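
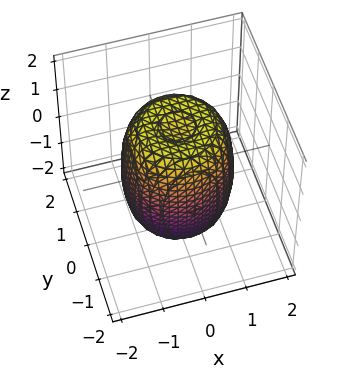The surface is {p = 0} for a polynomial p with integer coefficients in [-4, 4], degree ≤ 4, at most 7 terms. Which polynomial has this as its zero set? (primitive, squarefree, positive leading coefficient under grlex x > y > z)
2*x^4 + 4*x^2*y^2 + 2*y^4 - 2*x^2 - 2*y^2 + z^2 - 2

First, the degree is 4 — a generic line meets the surface in up to 4 points.
Next, symmetries: the z-axis is an axis of rotation, so x and y enter only as x² + y².
Then, from the axis intercepts and sections: a circular section at z = 0 has radius between 1 and 2.
Finally, solving for integer coefficients yields p as stated.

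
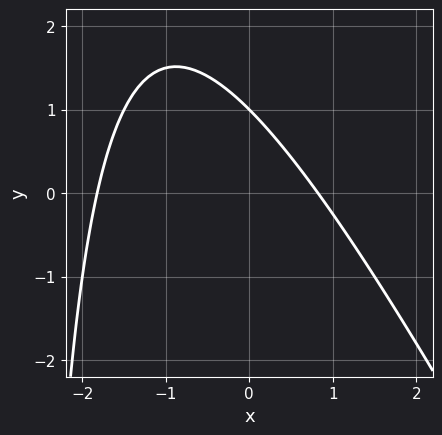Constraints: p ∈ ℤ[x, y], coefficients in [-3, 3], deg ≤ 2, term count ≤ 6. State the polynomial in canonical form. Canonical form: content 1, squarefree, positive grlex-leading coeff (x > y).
The degree is 2 — no degree-1 curve has this shape.
Against the integer gridlines: it crosses the y-axis at the gridline y = 1.
These observations pin down the coefficients.

2*x^2 + x*y + 2*x + 3*y - 3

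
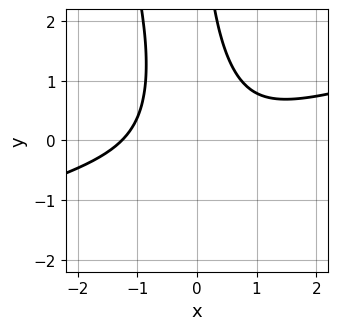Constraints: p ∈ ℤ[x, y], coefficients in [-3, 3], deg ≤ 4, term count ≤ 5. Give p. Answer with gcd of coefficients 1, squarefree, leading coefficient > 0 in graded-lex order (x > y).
deg p = 3. The shape is more complex than any degree-2 curve.
From the axis intercepts and sections: no y-intercept at any integer in the box.
Putting this together gives p.

x^3 - 3*x^2*y - x*y^2 + 2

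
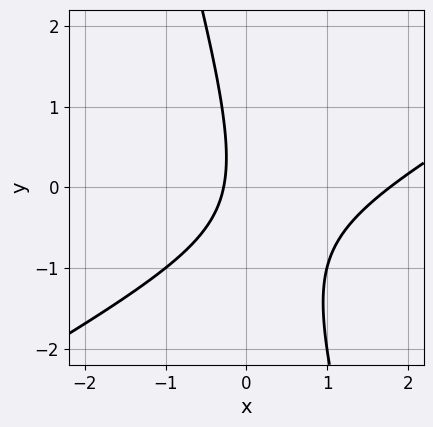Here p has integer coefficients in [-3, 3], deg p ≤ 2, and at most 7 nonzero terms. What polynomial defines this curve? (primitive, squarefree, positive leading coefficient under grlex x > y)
(a) deg p = 2. The shape is more complex than any degree-1 curve.
(b) From the axis intercepts and sections: it misses every integer gridline on the y-axis.
(c) The integer polynomial consistent with all of this is the stated p.

2*x^2 - 3*x*y - y^2 - 3*x - 1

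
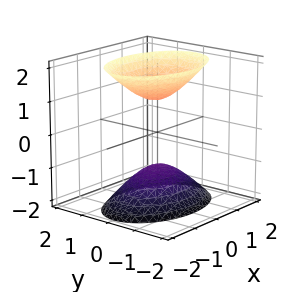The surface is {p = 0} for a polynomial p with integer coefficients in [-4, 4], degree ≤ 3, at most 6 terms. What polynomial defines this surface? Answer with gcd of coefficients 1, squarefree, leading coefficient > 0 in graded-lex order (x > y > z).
First, I count 2 distinct pieces. Treating them together as one polynomial.
Then, deg p = 2. Two sheets facing apart; a quadric.
Then, symmetries: it's symmetric under x → −x, forcing even powers of x; it's symmetric under z → −z, forcing even powers of z; it's symmetric under y → −y, forcing even powers of y.
Next, against the integer gridlines: no y-intercept at any integer in the box; it misses every integer gridline on the x-axis; the z-axis gridline crossings are at z ∈ {-1, 1}.
Finally, matching integer coefficients to the picture gives p.

x^2 + 2*y^2 - z^2 + 1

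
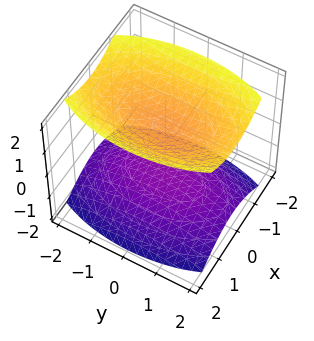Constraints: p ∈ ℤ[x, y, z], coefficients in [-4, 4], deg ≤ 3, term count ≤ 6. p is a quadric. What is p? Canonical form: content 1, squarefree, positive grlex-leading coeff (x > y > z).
First, there are 2 components. Treating them together as one polynomial.
Next, deg p = 2. Two sheets facing apart; a quadric.
Then, symmetries: it's symmetric under x → −x, forcing even powers of x; mirror symmetry y ↦ −y ⇒ only even powers of y; mirror symmetry z ↦ −z ⇒ only even powers of z.
Then, observable constraints: it misses every integer gridline on the x-axis; the surface avoids every integer y-axis point in the box; among the integer gridlines, it crosses the z-axis at z ∈ {-1, 1}.
Finally, the integer polynomial consistent with all of this is the stated p.

3*x^2 + y^2 - 3*z^2 + 3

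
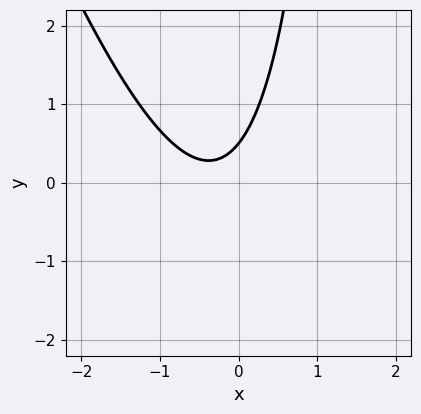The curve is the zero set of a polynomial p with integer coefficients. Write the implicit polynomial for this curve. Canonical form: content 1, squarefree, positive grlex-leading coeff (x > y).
1. The degree is 2 — the shape is more complex than any degree-1 curve.
2. From the visible intercepts: it misses every integer gridline on the x-axis.
3. These observations pin down the coefficients.

3*x^2 + x*y + 2*x - 2*y + 1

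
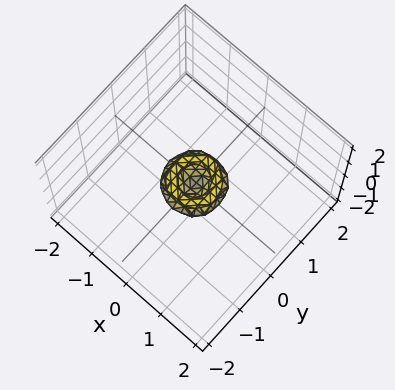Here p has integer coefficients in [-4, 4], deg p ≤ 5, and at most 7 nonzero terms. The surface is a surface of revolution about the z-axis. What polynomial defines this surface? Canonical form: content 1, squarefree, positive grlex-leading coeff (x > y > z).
2*x^4 + 4*x^2*y^2 + 2*y^4 - x^2 - y^2 + 2*z^2

deg p = 4.
Symmetries: every cross-section ⟂ z is a circle, so x, y appear only via x² + y².
Reading off the gridlines: one y-axis crossing is at y = 0; a circular section at z = 0 has radius between 0 and 1; it meets the x-axis at x = 0 (among the integer gridlines); it crosses the z-axis at the gridline z = 0.
Putting this together gives p.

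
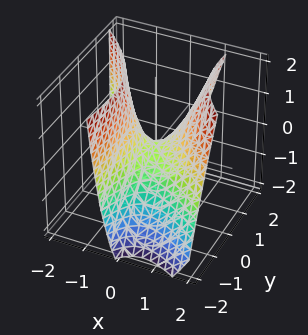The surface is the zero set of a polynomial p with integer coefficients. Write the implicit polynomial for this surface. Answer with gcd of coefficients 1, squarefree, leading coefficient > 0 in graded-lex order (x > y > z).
First, the degree is 2 — the shape is more complex than any degree-1 surface.
Then, from the axis intercepts and sections: one z-axis crossing is at z = 0; it meets the x-axis at x = 0 (among the integer gridlines).
Finally, fitting integer coefficients to these (and the overall shape) gives p.

3*x^2 + 3*x*y - x*z - y^2 - 2*z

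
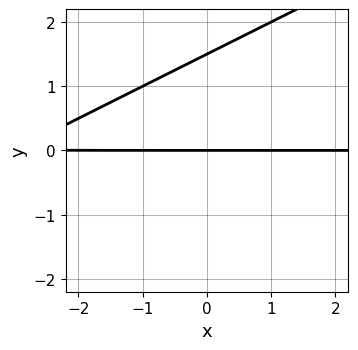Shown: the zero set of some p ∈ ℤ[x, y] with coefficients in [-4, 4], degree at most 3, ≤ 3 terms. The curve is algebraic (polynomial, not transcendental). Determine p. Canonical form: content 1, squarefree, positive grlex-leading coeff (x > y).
x*y - 2*y^2 + 3*y

1. deg p = 2.
2. From the axis intercepts and sections: every point of the x-axis in the box is on the curve; one y-axis crossing is at y = 0.
3. Solving for integer coefficients yields p as stated.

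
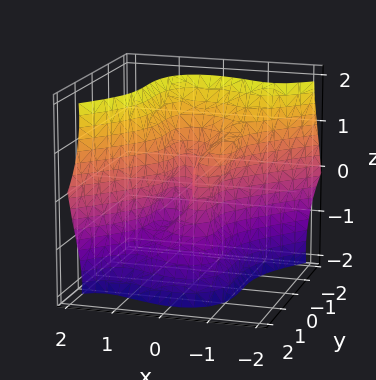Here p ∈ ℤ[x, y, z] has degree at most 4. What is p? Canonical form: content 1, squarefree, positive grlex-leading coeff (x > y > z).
The degree is 3 — the shape is more complex than any degree-2 surface.
Checking where it meets the axes: one y-axis crossing is at y = 0; it meets the z-axis at z = 0 (among the integer gridlines); one x-axis crossing is at x = 0.
Fitting integer coefficients to these (and the overall shape) gives p.

3*x^3 + 3*x^2*z - 3*y^3 - z^3 - x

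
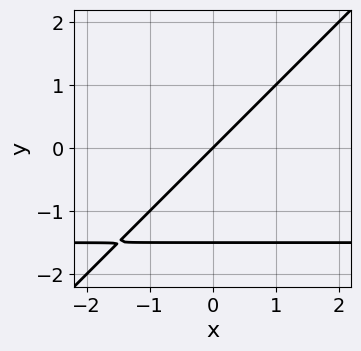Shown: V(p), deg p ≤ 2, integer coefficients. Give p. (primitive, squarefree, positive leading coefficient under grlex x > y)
deg p = 2. No degree-1 curve has this shape.
From the axis intercepts and sections: it crosses the x-axis at the gridline x = 0; one y-axis crossing is at y = 0.
Putting this together gives p.

2*x*y - 2*y^2 + 3*x - 3*y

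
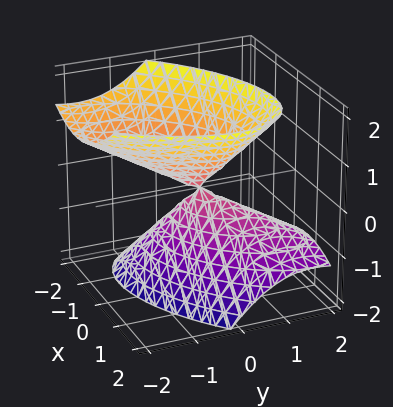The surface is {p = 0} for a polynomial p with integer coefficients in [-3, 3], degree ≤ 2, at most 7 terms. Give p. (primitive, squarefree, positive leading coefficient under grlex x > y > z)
(a) The picture has 2 separate pieces. They look like related sheets of one shape, so recover p as a whole.
(b) Degree: the shape is more complex than any degree-1 surface, so deg p = 2.
(c) From the axis intercepts and sections: it crosses the y-axis at the gridline y = 0; one z-axis crossing is at z = 0; it crosses the x-axis at the gridline x = 0.
(d) Putting this together gives p.

x^2 - x*y + y^2 + y*z - z^2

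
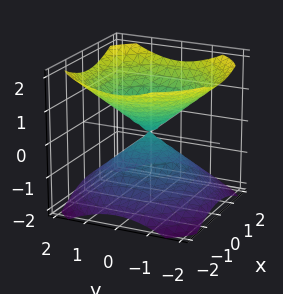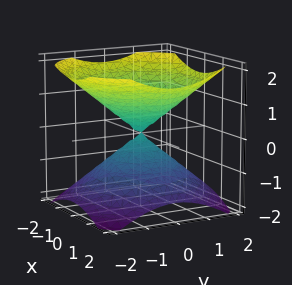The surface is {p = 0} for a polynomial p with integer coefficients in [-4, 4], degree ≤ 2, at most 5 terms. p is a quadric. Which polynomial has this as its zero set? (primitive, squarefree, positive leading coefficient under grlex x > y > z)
2*x^2 + 2*y^2 - 3*z^2

There are 2 components. Treating them together as one polynomial.
The degree is 2 — a double cone through the origin; a quadric.
By symmetry, the z-axis is an axis of rotation, so x and y enter only as x² + y²; mirror symmetry z ↦ −z ⇒ only even powers of z.
From the axis intercepts and sections: it crosses the y-axis at the gridline y = 0; it meets the x-axis at x = 0 (among the integer gridlines).
These observations pin down the coefficients.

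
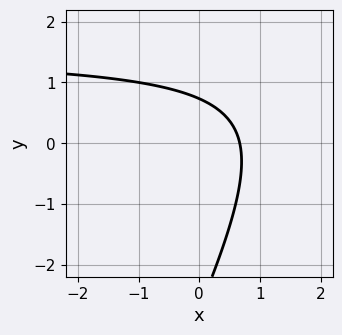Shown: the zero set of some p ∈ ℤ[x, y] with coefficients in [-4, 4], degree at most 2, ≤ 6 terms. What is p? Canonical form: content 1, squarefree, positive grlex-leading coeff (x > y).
Degree: no degree-1 curve has this shape, so deg p = 2.
Putting this together gives p.

2*x*y - y^2 - 3*x - 2*y + 2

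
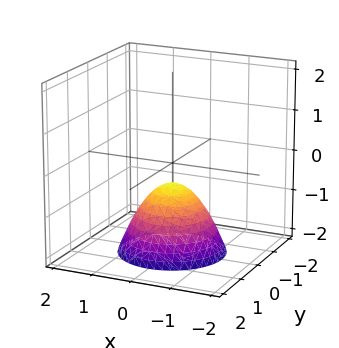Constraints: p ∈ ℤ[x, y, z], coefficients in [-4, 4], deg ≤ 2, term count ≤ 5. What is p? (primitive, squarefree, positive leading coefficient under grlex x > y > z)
deg p = 2. No degree-1 surface has this shape.
Symmetries: rotational symmetry about the z-axis ⇒ p depends on x, y only through x² + y².
Reading off the gridlines: a circular section at z = -1 has radius between 0 and 1; the surface avoids every integer y-axis point in the box.
Putting this together gives p.

2*x^2 + 2*y^2 + 2*z + 1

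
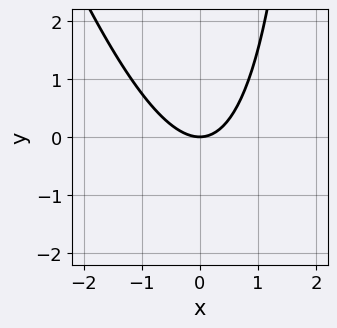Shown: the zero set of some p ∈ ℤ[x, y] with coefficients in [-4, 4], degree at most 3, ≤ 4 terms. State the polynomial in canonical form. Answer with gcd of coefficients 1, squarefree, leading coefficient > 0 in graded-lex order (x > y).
3*x^2 + x*y - 3*y

(a) The degree is 2 — a generic line meets the curve in up to 2 points.
(b) From the visible intercepts: it crosses the y-axis at the gridline y = 0; it meets the x-axis at x = 0 (among the integer gridlines).
(c) The integer polynomial consistent with all of this is the stated p.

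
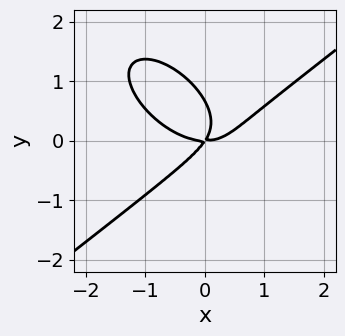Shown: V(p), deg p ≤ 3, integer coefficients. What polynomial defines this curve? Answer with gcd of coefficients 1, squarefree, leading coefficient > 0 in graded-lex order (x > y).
2*x^3 - x*y^2 - 3*y^3 - 3*x*y + 2*y^2

deg p = 3. No degree-2 curve has this shape.
From the visible intercepts: one x-axis crossing is at x = 0; it crosses the y-axis at the gridline y = 0.
Matching integer coefficients to the picture gives p.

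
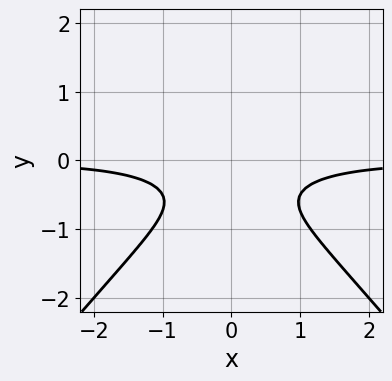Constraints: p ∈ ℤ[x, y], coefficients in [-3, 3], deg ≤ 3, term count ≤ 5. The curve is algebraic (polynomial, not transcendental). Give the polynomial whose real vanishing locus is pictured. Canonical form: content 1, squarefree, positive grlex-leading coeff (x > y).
(a) deg p = 3. A generic line meets the curve in up to 3 points.
(b) Symmetries: mirror symmetry x ↦ −x ⇒ only even powers of x.
(c) From the axis intercepts and sections: no y-intercept at any integer in the box; the curve avoids every integer x-axis point in the box.
(d) Assembling these constraints gives the stated polynomial.

3*x^2*y - 2*y^3 + 3*y^2 + 3*y + 2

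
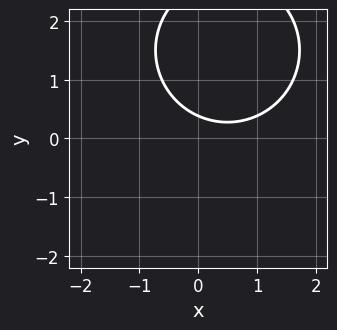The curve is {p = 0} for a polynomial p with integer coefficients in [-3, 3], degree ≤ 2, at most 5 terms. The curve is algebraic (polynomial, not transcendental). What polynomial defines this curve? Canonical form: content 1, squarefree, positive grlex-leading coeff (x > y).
(a) Degree: a generic line meets the curve in up to 2 points, so deg p = 2.
(b) Against the integer gridlines: the curve avoids every integer x-axis point in the box.
(c) Solving for integer coefficients yields p as stated.

x^2 + y^2 - x - 3*y + 1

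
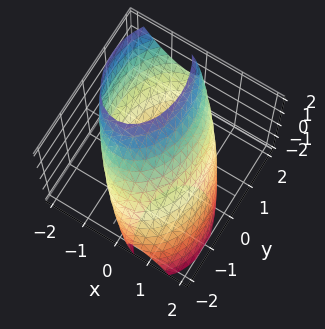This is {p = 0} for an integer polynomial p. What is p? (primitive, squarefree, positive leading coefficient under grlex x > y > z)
First, degree: the shape is more complex than any degree-1 surface, so deg p = 2.
Finally, solving for integer coefficients yields p as stated.

2*x^2 + 2*x*z + y^2 - y*z + z^2 - 3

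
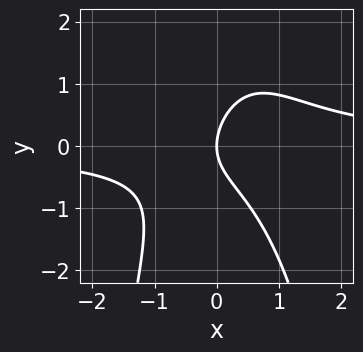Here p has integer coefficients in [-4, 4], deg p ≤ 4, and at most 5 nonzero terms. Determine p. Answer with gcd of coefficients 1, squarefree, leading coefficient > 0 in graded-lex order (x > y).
3*x^2*y - x*y + 2*y^2 - 3*x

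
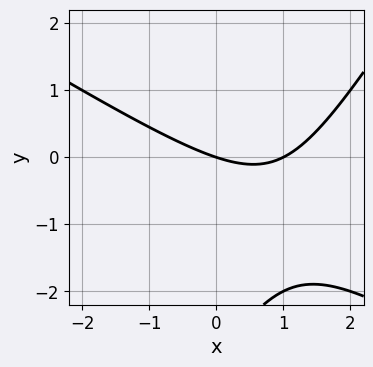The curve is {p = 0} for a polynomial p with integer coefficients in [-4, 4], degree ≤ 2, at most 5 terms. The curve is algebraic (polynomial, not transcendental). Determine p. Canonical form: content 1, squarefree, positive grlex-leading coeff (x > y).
x^2 + x*y - y^2 - x - 3*y

(a) Degree: the shape is more complex than any degree-1 curve, so deg p = 2.
(b) From the visible intercepts: the x-axis gridline crossings are at x ∈ {0, 1}; it meets the y-axis at y = 0 (among the integer gridlines).
(c) Solving for integer coefficients yields p as stated.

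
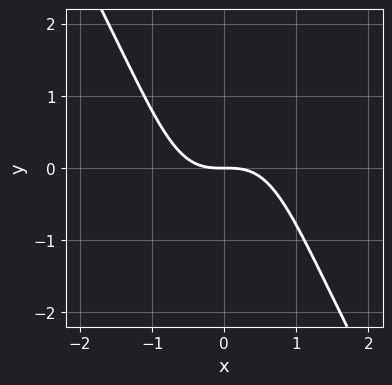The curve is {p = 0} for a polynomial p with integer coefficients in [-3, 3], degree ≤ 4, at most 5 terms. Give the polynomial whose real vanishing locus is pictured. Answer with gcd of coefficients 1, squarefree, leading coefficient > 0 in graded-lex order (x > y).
3*x^3 - x*y^2 + 3*y

1. deg p = 3. The shape is more complex than any degree-2 curve.
2. From the axis intercepts and sections: one y-axis crossing is at y = 0; it meets the x-axis at x = 0 (among the integer gridlines).
3. Assembling these constraints gives the stated polynomial.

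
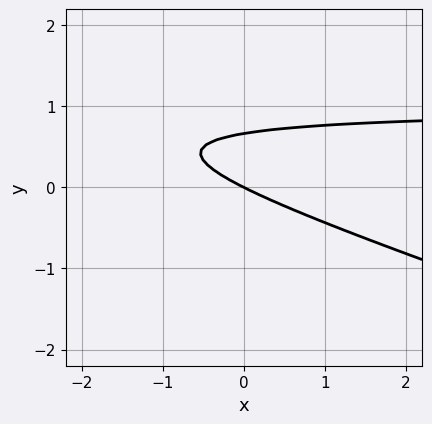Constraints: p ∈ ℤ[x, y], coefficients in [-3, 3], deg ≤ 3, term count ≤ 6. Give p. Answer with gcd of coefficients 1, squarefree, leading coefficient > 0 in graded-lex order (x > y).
x*y + 3*y^2 - x - 2*y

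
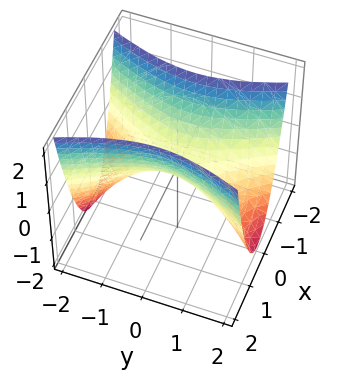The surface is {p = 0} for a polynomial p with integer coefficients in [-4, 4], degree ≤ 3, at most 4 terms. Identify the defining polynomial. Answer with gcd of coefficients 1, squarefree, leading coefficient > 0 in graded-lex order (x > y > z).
3*x^2 - y^2 - 2*z

deg p = 2. A saddle surface; a quadric.
Symmetries: it's symmetric under y → −y, forcing even powers of y; mirror symmetry x ↦ −x ⇒ only even powers of x.
From the visible intercepts: it meets the y-axis at y = 0 (among the integer gridlines); one z-axis crossing is at z = 0; it meets the x-axis at x = 0 (among the integer gridlines).
Together with the visible shape, these determine p as stated.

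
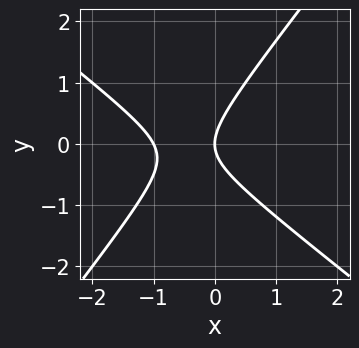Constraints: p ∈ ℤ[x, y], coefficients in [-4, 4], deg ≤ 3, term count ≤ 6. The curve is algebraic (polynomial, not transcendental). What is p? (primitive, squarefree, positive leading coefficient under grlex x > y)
2*x^2 + x*y - 2*y^2 + 2*x

Degree: no degree-1 curve has this shape, so deg p = 2.
Observable constraints: one y-axis crossing is at y = 0; among the integer gridlines, it crosses the x-axis at x ∈ {-1, 0}.
Matching integer coefficients to the picture gives p.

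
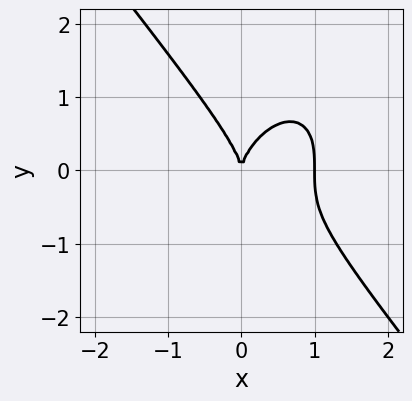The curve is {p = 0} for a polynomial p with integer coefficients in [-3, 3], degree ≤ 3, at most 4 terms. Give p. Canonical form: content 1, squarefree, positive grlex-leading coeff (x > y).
2*x^3 + y^3 - 2*x^2

(a) The degree is 3 — no degree-2 curve has this shape.
(b) Observable constraints: one y-axis crossing is at y = 0; among the integer gridlines, it crosses the x-axis at x ∈ {0, 1}.
(c) Assembling these constraints gives the stated polynomial.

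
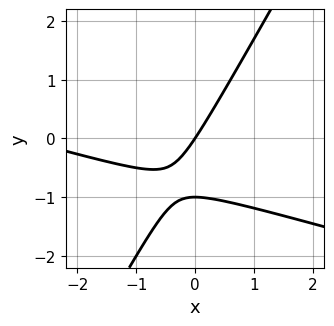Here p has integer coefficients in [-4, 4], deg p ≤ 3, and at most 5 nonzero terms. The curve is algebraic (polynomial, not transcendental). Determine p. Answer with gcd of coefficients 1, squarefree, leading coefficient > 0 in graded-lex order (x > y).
x^2 + 3*x*y - 2*y^2 + 3*x - 2*y

(a) The degree is 2 — no degree-1 curve has this shape.
(b) Checking where it meets the axes: among the integer gridlines, it crosses the y-axis at y ∈ {-1, 0}; it meets the x-axis at x = 0 (among the integer gridlines).
(c) The integer polynomial consistent with all of this is the stated p.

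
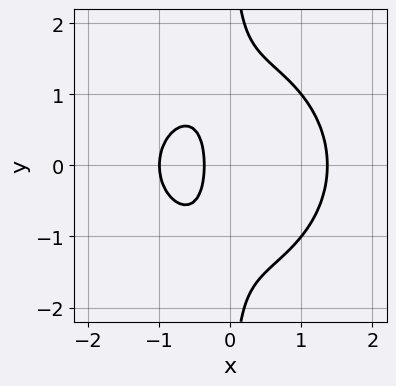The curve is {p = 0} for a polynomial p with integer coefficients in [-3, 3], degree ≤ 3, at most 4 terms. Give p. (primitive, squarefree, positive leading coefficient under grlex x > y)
2*x^3 + 2*x*y^2 - 3*x - 1

1. Degree: the shape is more complex than any degree-2 curve, so deg p = 3.
2. Symmetries: it's symmetric under y → −y, forcing even powers of y.
3. Reading off the gridlines: one x-axis crossing is at x = -1; it misses every integer gridline on the y-axis.
4. Putting this together gives p.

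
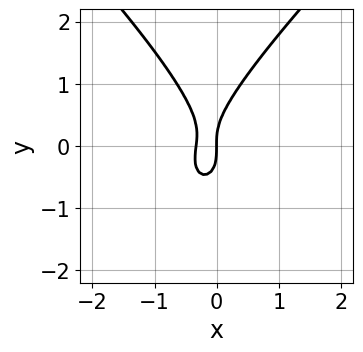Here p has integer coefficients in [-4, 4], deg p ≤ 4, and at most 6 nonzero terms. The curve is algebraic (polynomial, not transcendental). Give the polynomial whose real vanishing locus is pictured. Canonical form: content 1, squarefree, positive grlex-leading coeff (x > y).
x^2*y - y^3 + 3*x^2 + x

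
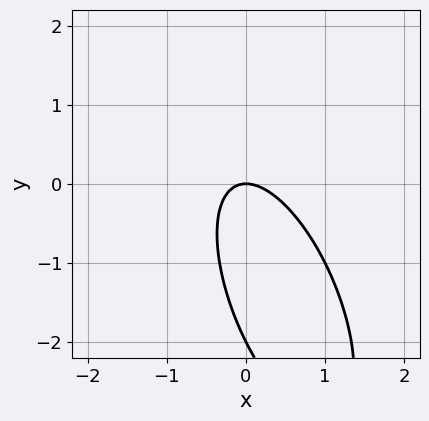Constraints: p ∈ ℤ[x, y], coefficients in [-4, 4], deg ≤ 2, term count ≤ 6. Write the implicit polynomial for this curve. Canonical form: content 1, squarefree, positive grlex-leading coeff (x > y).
1. deg p = 2. No degree-1 curve has this shape.
2. Against the integer gridlines: the y-axis gridline crossings are at y ∈ {-2, 0}; it meets the x-axis at x = 0 (among the integer gridlines).
3. Assembling these constraints gives the stated polynomial.

3*x^2 + 2*x*y + y^2 + 2*y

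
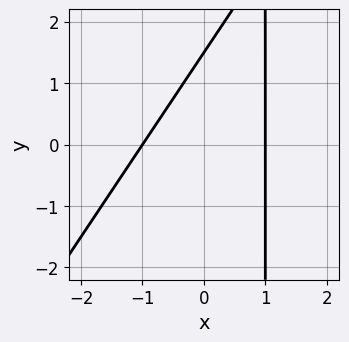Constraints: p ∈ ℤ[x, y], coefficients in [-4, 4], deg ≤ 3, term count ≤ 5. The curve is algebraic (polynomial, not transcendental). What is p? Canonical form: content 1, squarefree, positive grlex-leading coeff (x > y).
1. Degree: no degree-1 curve has this shape, so deg p = 2.
2. Checking where it meets the axes: among the integer gridlines, it crosses the x-axis at x ∈ {-1, 1}.
3. Putting this together gives p.

3*x^2 - 2*x*y + 2*y - 3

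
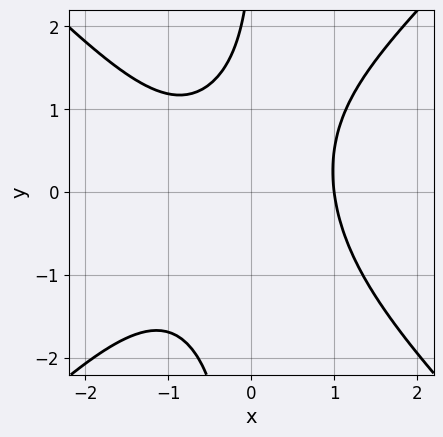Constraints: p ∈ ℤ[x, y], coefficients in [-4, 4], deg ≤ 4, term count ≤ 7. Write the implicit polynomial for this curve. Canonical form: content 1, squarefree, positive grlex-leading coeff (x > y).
Degree: no degree-2 curve has this shape, so deg p = 3.
Checking where it meets the axes: it crosses the x-axis at the gridline x = 1; the curve avoids every integer y-axis point in the box.
These observations pin down the coefficients.

2*x^3 - 2*x*y^2 + x^2 + y - 3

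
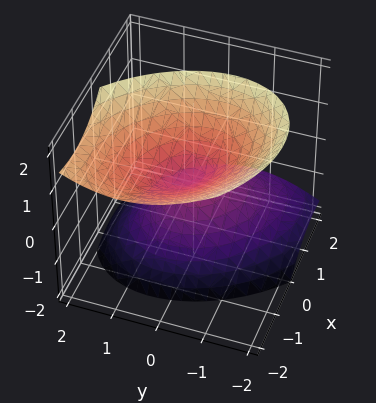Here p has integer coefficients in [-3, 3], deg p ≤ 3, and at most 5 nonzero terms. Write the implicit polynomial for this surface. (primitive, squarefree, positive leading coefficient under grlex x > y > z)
First, I count 2 distinct pieces. Treating them together as one polynomial.
Next, degree: the shape is more complex than any degree-1 surface, so deg p = 2.
Then, from the visible intercepts: it meets the z-axis at z = 0 (among the integer gridlines); one y-axis crossing is at y = 0; it meets the x-axis at x = 0 (among the integer gridlines).
Finally, matching integer coefficients to the picture gives p.

3*x^2 + 2*x*y + 3*x*z + 3*y^2 - 3*z^2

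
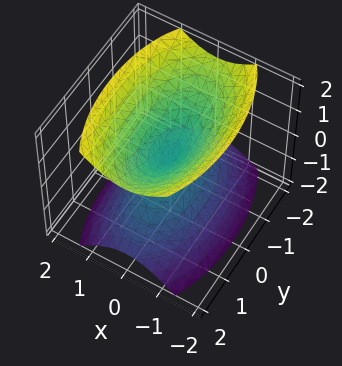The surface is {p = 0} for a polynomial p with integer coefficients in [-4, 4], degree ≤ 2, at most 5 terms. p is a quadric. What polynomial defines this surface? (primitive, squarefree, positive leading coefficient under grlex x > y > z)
3*x^2 + y^2 - 2*z^2

The picture has 2 separate pieces. Treating them together as one polynomial.
The degree is 2 — a double cone through the origin; a quadric.
Symmetries: mirror symmetry z ↦ −z ⇒ only even powers of z; it's symmetric under x → −x, forcing even powers of x; the y ↦ −y reflection is a symmetry, so y appears only in even powers.
From the axis intercepts and sections: it crosses the x-axis at the gridline x = 0; it meets the y-axis at y = 0 (among the integer gridlines); it meets the z-axis at z = 0 (among the integer gridlines).
Fitting integer coefficients to these (and the overall shape) gives p.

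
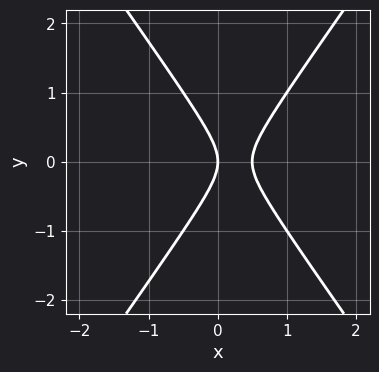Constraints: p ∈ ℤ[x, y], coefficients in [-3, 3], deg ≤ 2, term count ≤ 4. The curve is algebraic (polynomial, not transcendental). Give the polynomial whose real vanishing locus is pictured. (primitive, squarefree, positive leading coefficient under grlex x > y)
(a) deg p = 2. A generic line meets the curve in up to 2 points.
(b) Symmetries: it's symmetric under y → −y, forcing even powers of y.
(c) Reading off the gridlines: it crosses the x-axis at the gridline x = 0; it meets the y-axis at y = 0 (among the integer gridlines).
(d) Together with the visible shape, these determine p as stated.

2*x^2 - y^2 - x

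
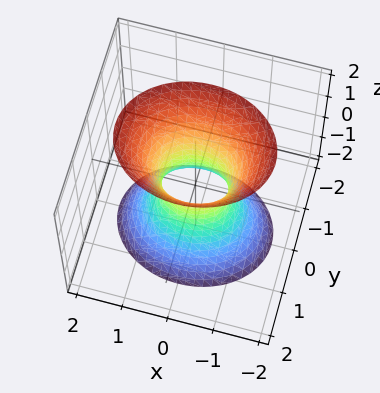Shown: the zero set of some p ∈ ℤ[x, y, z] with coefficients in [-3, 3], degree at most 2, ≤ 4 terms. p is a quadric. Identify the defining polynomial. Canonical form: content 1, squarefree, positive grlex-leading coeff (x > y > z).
2*x^2 + 3*y^2 - z^2 - 1

1. The degree is 2 — an hourglass — one-sheet hyperboloid; a quadric.
2. Symmetries: the z ↦ −z reflection is a symmetry, so z appears only in even powers; mirror symmetry y ↦ −y ⇒ only even powers of y; the x ↦ −x reflection is a symmetry, so x appears only in even powers.
3. From the visible intercepts: no z-intercept at any integer in the box.
4. Solving for integer coefficients yields p as stated.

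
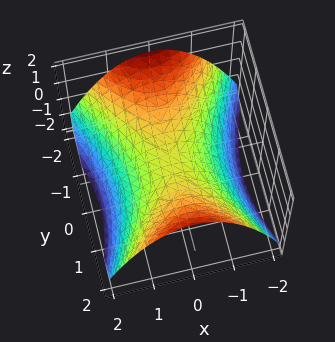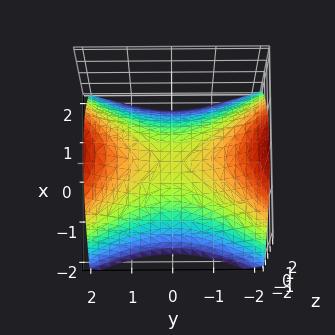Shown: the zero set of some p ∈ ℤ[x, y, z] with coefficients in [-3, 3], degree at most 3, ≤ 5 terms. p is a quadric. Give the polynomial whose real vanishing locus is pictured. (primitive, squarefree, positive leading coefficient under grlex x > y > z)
1. deg p = 2.
2. Symmetries: mirror symmetry y ↦ −y ⇒ only even powers of y; it's symmetric under x → −x, forcing even powers of x.
3. Against the integer gridlines: it meets the z-axis at z = 0 (among the integer gridlines); one x-axis crossing is at x = 0; it crosses the y-axis at the gridline y = 0.
4. Putting this together gives p.

2*x^2 - y^2 + 3*z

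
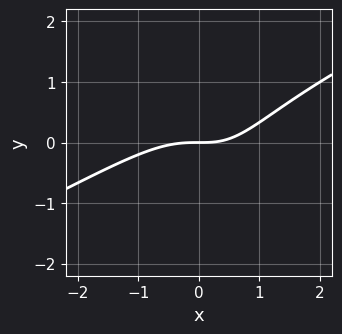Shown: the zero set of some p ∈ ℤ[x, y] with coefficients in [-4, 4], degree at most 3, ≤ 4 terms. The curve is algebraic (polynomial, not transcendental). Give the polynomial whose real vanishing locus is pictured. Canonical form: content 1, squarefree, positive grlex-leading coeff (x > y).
First, the degree is 3 — no degree-2 curve has this shape.
Then, checking where it meets the axes: one y-axis crossing is at y = 0; one x-axis crossing is at x = 0.
Finally, solving for integer coefficients yields p as stated.

x^3 - 2*x^2*y + x*y - 2*y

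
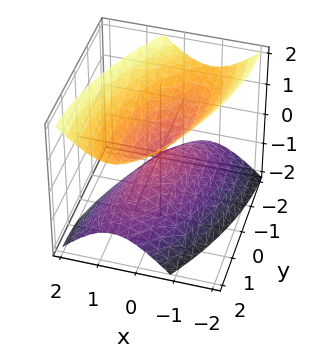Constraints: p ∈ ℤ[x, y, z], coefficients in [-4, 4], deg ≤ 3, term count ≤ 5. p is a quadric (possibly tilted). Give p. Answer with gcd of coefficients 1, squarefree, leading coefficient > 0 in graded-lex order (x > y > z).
3*x^2 - 2*x*y + y^2 - 2*z^2

First, the degree is 2 — a generic line meets the surface in up to 2 points.
Then, against the integer gridlines: it crosses the x-axis at the gridline x = 0; it meets the z-axis at z = 0 (among the integer gridlines); it crosses the y-axis at the gridline y = 0.
Finally, fitting integer coefficients to these (and the overall shape) gives p.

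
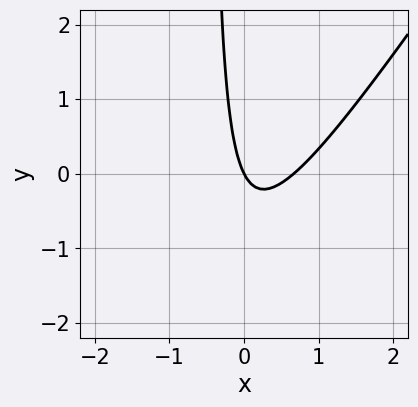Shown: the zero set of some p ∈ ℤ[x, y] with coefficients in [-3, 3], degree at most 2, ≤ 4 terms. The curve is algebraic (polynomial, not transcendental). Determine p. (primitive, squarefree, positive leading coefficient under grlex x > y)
First, the degree is 2 — the shape is more complex than any degree-1 curve.
Then, from the visible intercepts: it crosses the x-axis at the gridline x = 0; it meets the y-axis at y = 0 (among the integer gridlines).
Finally, matching integer coefficients to the picture gives p.

3*x^2 - 2*x*y - 2*x - y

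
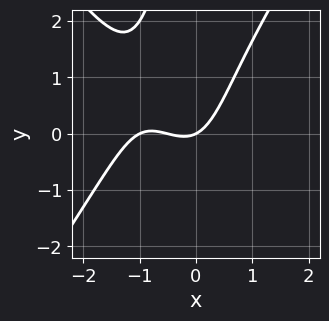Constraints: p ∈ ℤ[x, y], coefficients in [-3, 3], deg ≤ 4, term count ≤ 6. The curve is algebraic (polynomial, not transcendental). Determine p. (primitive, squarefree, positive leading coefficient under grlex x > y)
2*x^3 - x*y^2 + 3*x^2 + x - 2*y

1. deg p = 3. The shape is more complex than any degree-2 curve.
2. Checking where it meets the axes: one y-axis crossing is at y = 0; the x-axis gridline crossings are at x ∈ {-1, 0}.
3. Solving for integer coefficients yields p as stated.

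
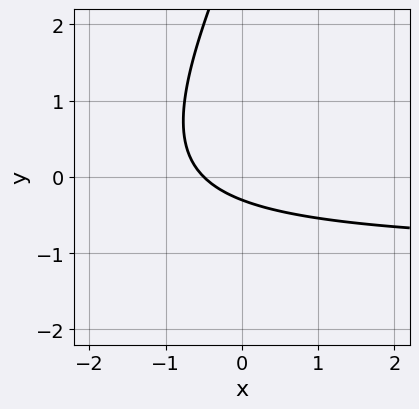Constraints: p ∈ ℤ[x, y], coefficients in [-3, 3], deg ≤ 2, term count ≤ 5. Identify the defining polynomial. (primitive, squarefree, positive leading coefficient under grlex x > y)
1. deg p = 2.
2. Putting this together gives p.

2*x*y - y^2 + 2*x + 3*y + 1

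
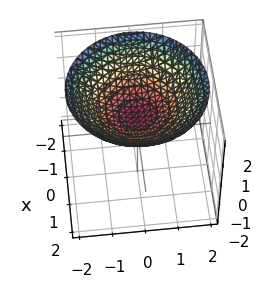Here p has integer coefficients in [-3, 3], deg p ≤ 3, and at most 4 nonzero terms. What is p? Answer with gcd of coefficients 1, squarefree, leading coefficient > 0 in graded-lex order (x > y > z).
x^2 + y^2 - 3*z + 2

1. deg p = 2. The shape is more complex than any degree-1 surface.
2. Symmetry: the surface is invariant under rotation about z: p = q(x² + y², z).
3. Against the integer gridlines: a circular section at z = 1 has radius exactly 1; no x-intercept at any integer in the box.
4. Together with the visible shape, these determine p as stated.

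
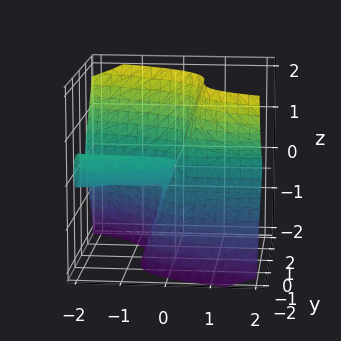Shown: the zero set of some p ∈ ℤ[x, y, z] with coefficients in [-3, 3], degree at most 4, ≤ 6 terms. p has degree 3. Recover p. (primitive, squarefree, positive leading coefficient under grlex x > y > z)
3*x*z^2 + 3*y^3 - z^3 + x*y + y^2

1. Degree: no degree-2 surface has this shape, so deg p = 3.
2. Reading off the gridlines: the visible x-axis segment lies entirely on the surface; it meets the y-axis at y = 0 (among the integer gridlines).
3. The integer polynomial consistent with all of this is the stated p.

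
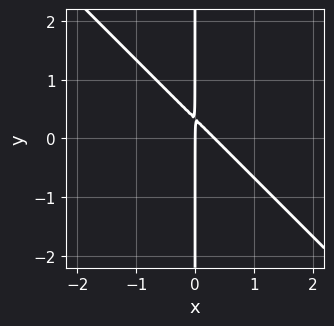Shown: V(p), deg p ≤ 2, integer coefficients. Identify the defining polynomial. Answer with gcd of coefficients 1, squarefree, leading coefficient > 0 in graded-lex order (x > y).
3*x^2 + 3*x*y - x

The degree is 2 — a generic line meets the curve in up to 2 points.
Against the integer gridlines: every point of the y-axis in the box is on the curve; it meets the x-axis at x = 0 (among the integer gridlines).
Assembling these constraints gives the stated polynomial.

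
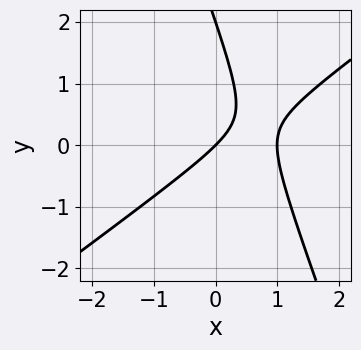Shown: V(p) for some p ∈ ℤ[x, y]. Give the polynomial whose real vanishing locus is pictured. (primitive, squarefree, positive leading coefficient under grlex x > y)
2*x^2 - 2*x*y - y^2 - 2*x + 2*y

Degree: the shape is more complex than any degree-1 curve, so deg p = 2.
Checking where it meets the axes: the x-axis gridline crossings are at x ∈ {0, 1}; the y-axis gridline crossings are at y ∈ {0, 2}.
The integer polynomial consistent with all of this is the stated p.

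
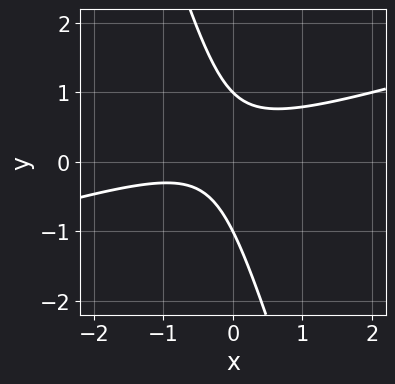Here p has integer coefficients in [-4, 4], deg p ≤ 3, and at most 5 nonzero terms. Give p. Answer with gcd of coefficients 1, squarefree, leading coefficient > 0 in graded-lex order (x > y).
(a) Degree: the shape is more complex than any degree-1 curve, so deg p = 2.
(b) Checking where it meets the axes: the curve avoids every integer x-axis point in the box; the y-axis gridline crossings are at y ∈ {-1, 1}.
(c) Together with the visible shape, these determine p as stated.

x^2 - 3*x*y - y^2 + x + 1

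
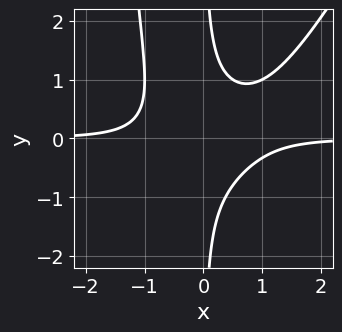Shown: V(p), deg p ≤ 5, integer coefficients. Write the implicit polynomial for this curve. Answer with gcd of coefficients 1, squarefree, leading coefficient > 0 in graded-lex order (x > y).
2*x^3*y - x^2*y^2 - 2*x*y^2 + 1

First, degree: the shape is more complex than any degree-3 curve, so deg p = 4.
Next, from the axis intercepts and sections: no x-intercept at any integer in the box; the curve avoids every integer y-axis point in the box.
Finally, matching integer coefficients to the picture gives p.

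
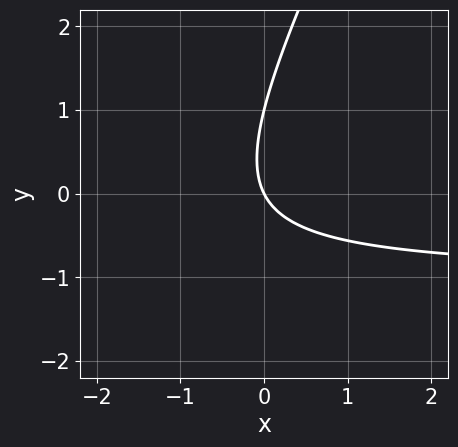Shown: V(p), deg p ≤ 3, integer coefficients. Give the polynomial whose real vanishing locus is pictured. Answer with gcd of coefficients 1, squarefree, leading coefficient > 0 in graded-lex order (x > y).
First, the degree is 2 — no degree-1 curve has this shape.
Then, checking where it meets the axes: it crosses the x-axis at the gridline x = 0; among the integer gridlines, it crosses the y-axis at y ∈ {0, 1}.
Finally, fitting integer coefficients to these (and the overall shape) gives p.

2*x*y - y^2 + 2*x + y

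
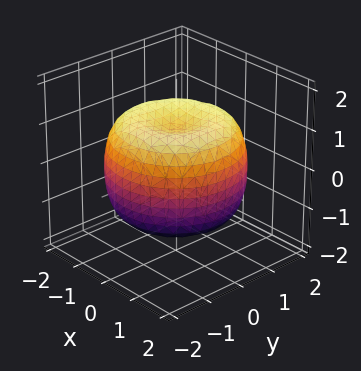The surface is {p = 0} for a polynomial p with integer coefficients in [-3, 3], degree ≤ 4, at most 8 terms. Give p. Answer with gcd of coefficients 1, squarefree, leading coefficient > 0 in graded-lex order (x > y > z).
(a) deg p = 4. The shape is more complex than any degree-3 surface.
(b) By symmetry, every cross-section ⟂ z is a circle, so x, y appear only via x² + y².
(c) Observable constraints: a circular section at z = 1 has radius between 1 and 2; the z-axis gridline crossings are at z ∈ {-1, 1}.
(d) Together with the visible shape, these determine p as stated.

x^4 + 2*x^2*y^2 + y^4 - 2*x^2 - 2*y^2 + 2*z^2 - 2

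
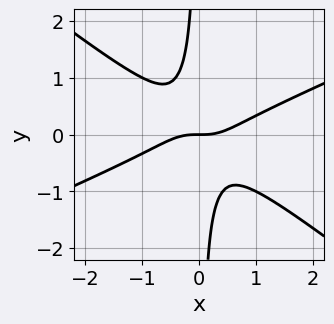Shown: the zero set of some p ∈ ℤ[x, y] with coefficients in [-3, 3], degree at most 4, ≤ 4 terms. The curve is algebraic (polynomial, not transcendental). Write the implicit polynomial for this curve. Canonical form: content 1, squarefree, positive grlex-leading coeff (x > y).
x^3 - x^2*y - 3*x*y^2 - y

1. deg p = 3.
2. Checking where it meets the axes: one y-axis crossing is at y = 0; it meets the x-axis at x = 0 (among the integer gridlines).
3. Putting this together gives p.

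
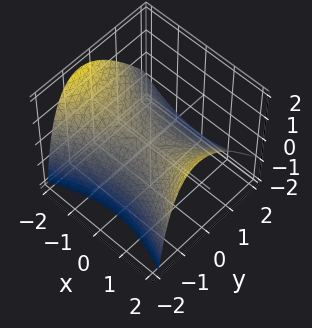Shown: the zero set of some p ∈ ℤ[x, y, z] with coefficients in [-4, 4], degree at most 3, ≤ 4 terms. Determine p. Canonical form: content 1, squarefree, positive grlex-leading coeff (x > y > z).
x^2 - 2*y^2 - y*z - 3*z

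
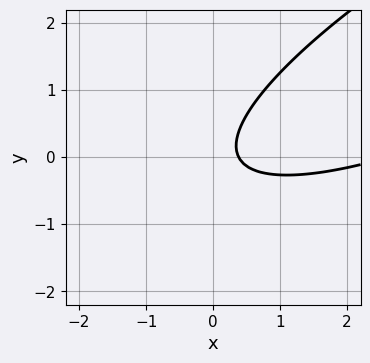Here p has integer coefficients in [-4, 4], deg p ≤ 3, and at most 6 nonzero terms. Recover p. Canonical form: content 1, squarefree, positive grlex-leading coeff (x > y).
The degree is 2 — no degree-1 curve has this shape.
From the visible intercepts: the curve avoids every integer y-axis point in the box.
Fitting integer coefficients to these (and the overall shape) gives p.

x^2 - 3*x*y + 3*y^2 - 3*x + 1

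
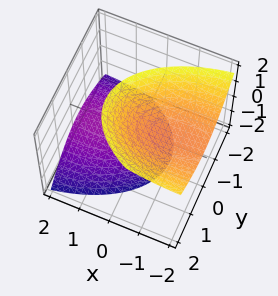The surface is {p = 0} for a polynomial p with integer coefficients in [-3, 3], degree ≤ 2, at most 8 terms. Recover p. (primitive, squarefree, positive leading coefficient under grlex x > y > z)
First, the picture has 2 separate pieces. Treating them together as one polynomial.
Then, deg p = 2. The shape is more complex than any degree-1 surface.
Next, against the integer gridlines: it misses every integer gridline on the y-axis; it misses every integer gridline on the x-axis.
Finally, fitting integer coefficients to these (and the overall shape) gives p.

x^2 + 3*x*z + 3*y^2 - y*z - 2*z^2 + 3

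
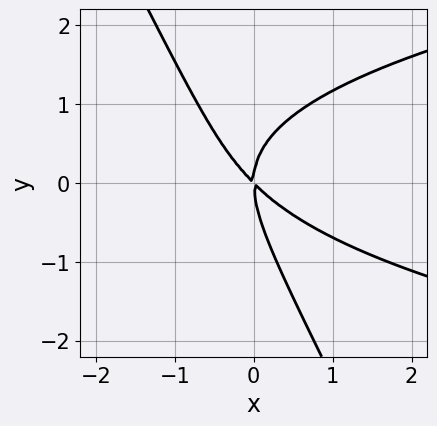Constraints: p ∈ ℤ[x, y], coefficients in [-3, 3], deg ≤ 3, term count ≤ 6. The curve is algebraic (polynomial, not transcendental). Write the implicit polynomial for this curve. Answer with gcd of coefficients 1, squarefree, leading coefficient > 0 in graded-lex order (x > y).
2*x*y^2 + y^3 - 2*x^2 - 2*x*y

The degree is 3 — no degree-2 curve has this shape.
Against the integer gridlines: it crosses the x-axis at the gridline x = 0; one y-axis crossing is at y = 0.
Putting this together gives p.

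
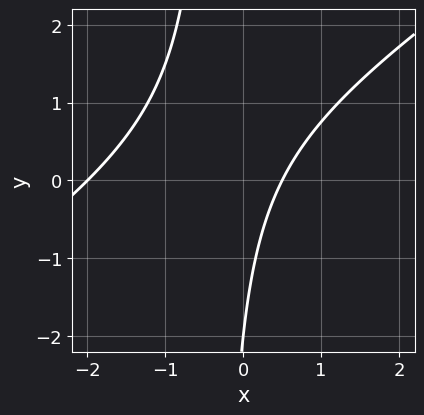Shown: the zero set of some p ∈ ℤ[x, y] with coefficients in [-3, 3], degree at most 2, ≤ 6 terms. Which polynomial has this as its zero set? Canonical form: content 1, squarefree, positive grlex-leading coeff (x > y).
deg p = 2. The shape is more complex than any degree-1 curve.
Observable constraints: one y-axis crossing is at y = -2; it meets the x-axis at x = -2 (among the integer gridlines).
Assembling these constraints gives the stated polynomial.

2*x^2 - 3*x*y + 3*x - y - 2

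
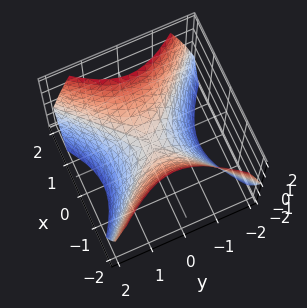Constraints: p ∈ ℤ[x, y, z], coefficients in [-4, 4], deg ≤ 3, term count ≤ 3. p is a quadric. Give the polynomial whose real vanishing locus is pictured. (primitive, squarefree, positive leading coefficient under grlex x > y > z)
x^2 - y^2 - z

1. The degree is 2 — a saddle surface; a quadric.
2. Symmetries: it's symmetric under y → −y, forcing even powers of y; the x ↦ −x reflection is a symmetry, so x appears only in even powers.
3. Observable constraints: it meets the x-axis at x = 0 (among the integer gridlines); it crosses the z-axis at the gridline z = 0; one y-axis crossing is at y = 0.
4. Assembling these constraints gives the stated polynomial.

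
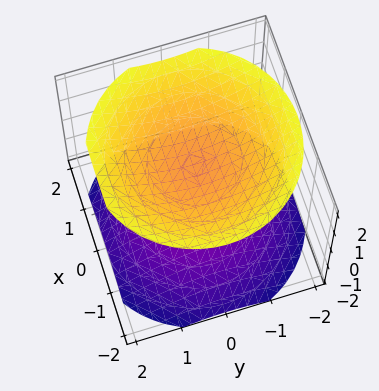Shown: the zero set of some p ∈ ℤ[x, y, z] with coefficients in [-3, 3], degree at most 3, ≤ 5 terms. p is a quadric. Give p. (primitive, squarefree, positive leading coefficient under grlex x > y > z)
2*x^2 + 2*y^2 - 3*z^2 + 3

1. I count 2 distinct pieces.
2. deg p = 2.
3. Symmetries: the z ↦ −z reflection is a symmetry, so z appears only in even powers; every cross-section ⟂ z is a circle, so x, y appear only via x² + y².
4. From the visible intercepts: it misses every integer gridline on the x-axis; among the integer gridlines, it crosses the z-axis at z ∈ {-1, 1}; it misses every integer gridline on the y-axis.
5. Putting this together gives p.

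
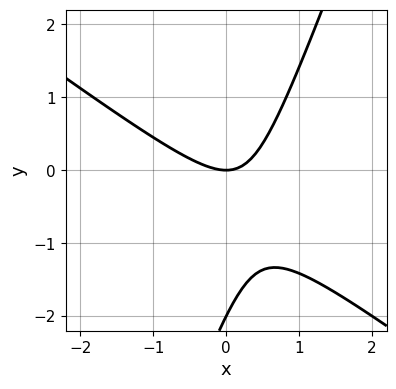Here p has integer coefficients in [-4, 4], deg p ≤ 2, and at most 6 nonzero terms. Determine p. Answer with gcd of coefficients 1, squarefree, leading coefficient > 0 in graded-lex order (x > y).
2*x^2 + 2*x*y - y^2 - 2*y

First, the degree is 2 — a generic line meets the curve in up to 2 points.
Then, checking where it meets the axes: one x-axis crossing is at x = 0; among the integer gridlines, it crosses the y-axis at y ∈ {-2, 0}.
Finally, assembling these constraints gives the stated polynomial.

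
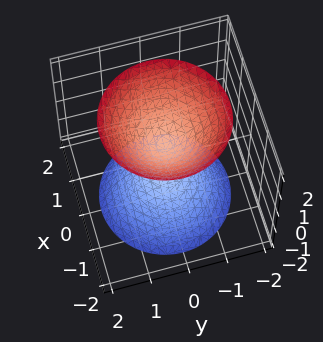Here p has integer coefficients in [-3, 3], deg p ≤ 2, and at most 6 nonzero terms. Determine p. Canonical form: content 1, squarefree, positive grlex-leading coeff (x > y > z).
1. The picture has 2 separate pieces. Treating them together as one polynomial.
2. The degree is 2 — the shape is more complex than any degree-1 surface.
3. Symmetry: the surface is invariant under rotation about z: p = q(x² + y², z).
4. Checking where it meets the axes: the surface avoids every integer y-axis point in the box; no x-intercept at any integer in the box; a circular section at z = 2 has radius between 1 and 2.
5. These observations pin down the coefficients.

3*x^2 + 3*y^2 - 2*z^2 + 1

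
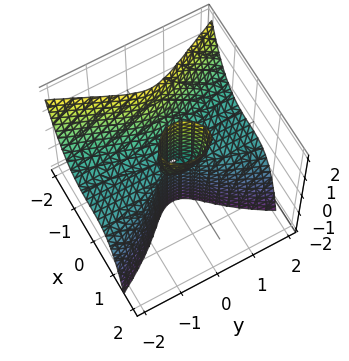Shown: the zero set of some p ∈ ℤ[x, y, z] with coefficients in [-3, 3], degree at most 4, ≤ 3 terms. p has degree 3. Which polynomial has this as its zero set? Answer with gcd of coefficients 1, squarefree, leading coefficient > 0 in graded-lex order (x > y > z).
2*x^3 + y^2*z - x*z

Degree: a generic line meets the surface in up to 3 points, so deg p = 3.
From the visible intercepts: the visible z-axis segment lies entirely on the surface; one x-axis crossing is at x = 0; every point of the y-axis in the box is on the surface.
These observations pin down the coefficients.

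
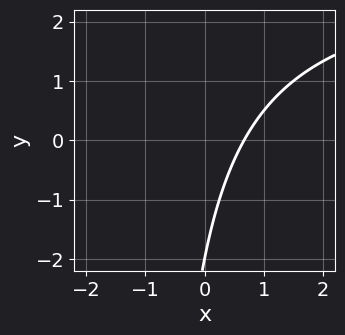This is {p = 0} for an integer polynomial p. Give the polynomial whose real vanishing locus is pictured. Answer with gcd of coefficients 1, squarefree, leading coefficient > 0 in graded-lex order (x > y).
x*y - 3*x + y + 2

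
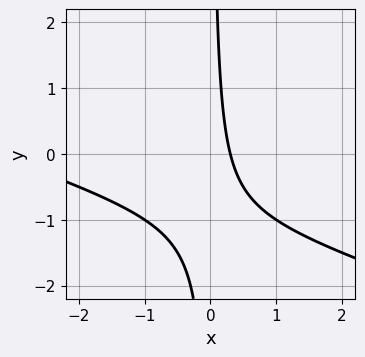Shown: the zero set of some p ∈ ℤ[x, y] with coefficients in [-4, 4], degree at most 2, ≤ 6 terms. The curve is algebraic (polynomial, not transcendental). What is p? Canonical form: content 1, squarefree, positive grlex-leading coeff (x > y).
x^2 + 3*x*y + 3*x - 1

deg p = 2. No degree-1 curve has this shape.
Reading off the gridlines: it misses every integer gridline on the y-axis.
The integer polynomial consistent with all of this is the stated p.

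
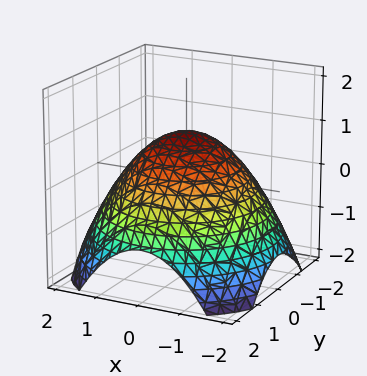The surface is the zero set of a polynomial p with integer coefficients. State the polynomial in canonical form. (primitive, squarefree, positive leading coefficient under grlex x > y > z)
1. The degree is 2 — a generic line meets the surface in up to 2 points.
2. By symmetry, the surface is invariant under rotation about z: p = q(x² + y², z).
3. Reading off the gridlines: a circular section at z = 0 has radius between 1 and 2; it meets the z-axis at z = 1 (among the integer gridlines).
4. Putting this together gives p.

x^2 + y^2 + 2*z - 2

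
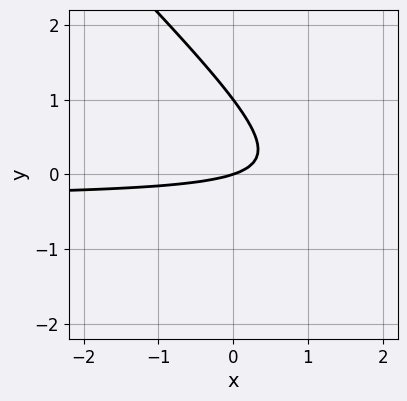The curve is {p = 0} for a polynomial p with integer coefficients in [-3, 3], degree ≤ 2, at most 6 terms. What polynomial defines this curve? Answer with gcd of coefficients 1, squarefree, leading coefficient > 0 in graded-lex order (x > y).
3*x*y + 3*y^2 + x - 3*y

The degree is 2 — the shape is more complex than any degree-1 curve.
Against the integer gridlines: it meets the x-axis at x = 0 (among the integer gridlines); among the integer gridlines, it crosses the y-axis at y ∈ {0, 1}.
Matching integer coefficients to the picture gives p.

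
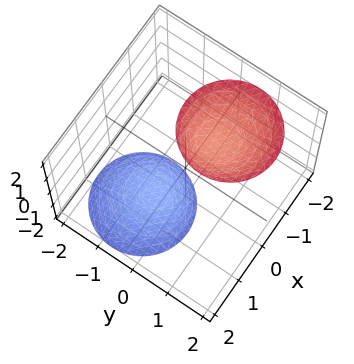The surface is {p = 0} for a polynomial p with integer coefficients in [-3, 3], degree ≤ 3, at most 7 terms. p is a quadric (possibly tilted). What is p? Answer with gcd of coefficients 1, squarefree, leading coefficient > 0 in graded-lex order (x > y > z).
3*x^2 + 2*x*z + 3*y^2 - 2*y*z - z^2 + 3

1. The picture has 2 separate pieces. They look like related sheets of one shape, so recover p as a whole.
2. Degree: a generic line meets the surface in up to 2 points, so deg p = 2.
3. Observable constraints: no x-intercept at any integer in the box; it misses every integer gridline on the y-axis.
4. Solving for integer coefficients yields p as stated.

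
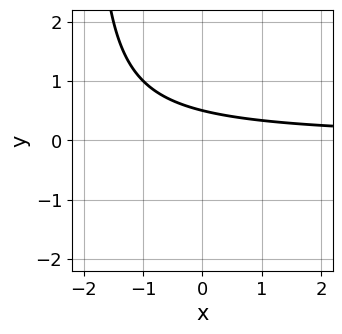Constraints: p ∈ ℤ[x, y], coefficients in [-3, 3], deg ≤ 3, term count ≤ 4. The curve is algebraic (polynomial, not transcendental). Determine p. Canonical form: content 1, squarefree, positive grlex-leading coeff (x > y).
x*y + 2*y - 1

The degree is 2 — no degree-1 curve has this shape.
Against the integer gridlines: no x-intercept at any integer in the box.
Solving for integer coefficients yields p as stated.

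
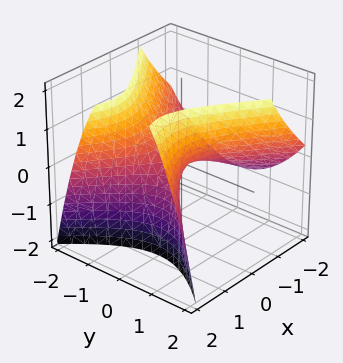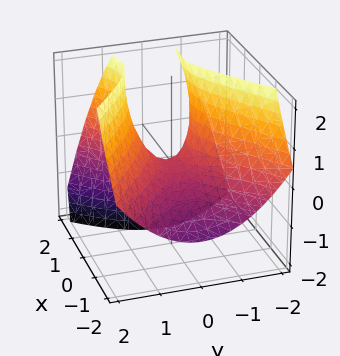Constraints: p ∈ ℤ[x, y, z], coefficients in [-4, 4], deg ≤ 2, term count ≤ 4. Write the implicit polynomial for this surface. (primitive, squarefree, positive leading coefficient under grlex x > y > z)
2*x^2 - 3*x*z - 3*y^2 + 3*z

First, degree: no degree-1 surface has this shape, so deg p = 2.
Then, from the visible intercepts: one z-axis crossing is at z = 0; it meets the x-axis at x = 0 (among the integer gridlines); one y-axis crossing is at y = 0.
Finally, matching integer coefficients to the picture gives p.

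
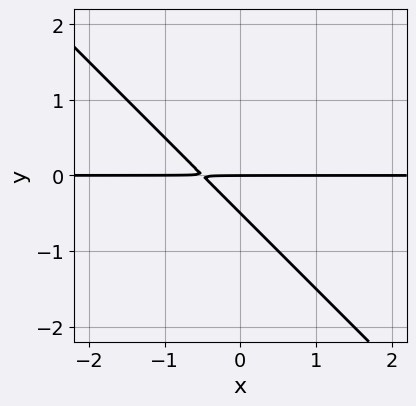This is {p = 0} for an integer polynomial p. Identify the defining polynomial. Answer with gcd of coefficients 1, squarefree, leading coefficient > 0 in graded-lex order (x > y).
(a) deg p = 2. The shape is more complex than any degree-1 curve.
(b) Checking where it meets the axes: it crosses the y-axis at the gridline y = 0; the visible x-axis segment lies entirely on the curve.
(c) Together with the visible shape, these determine p as stated.

2*x*y + 2*y^2 + y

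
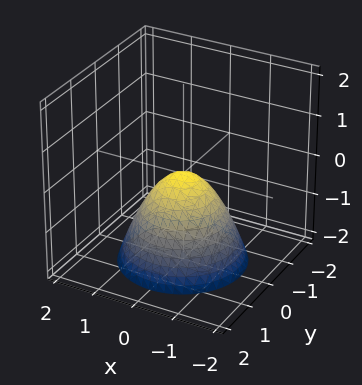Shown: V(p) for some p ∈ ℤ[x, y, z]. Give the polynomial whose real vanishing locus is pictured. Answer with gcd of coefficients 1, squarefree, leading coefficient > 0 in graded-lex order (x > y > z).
The degree is 2 — a paraboloid; a quadric.
Symmetries: rotational symmetry about the z-axis ⇒ p depends on x, y only through x² + y².
Against the integer gridlines: it meets the z-axis at z = 0 (among the integer gridlines); one y-axis crossing is at y = 0; a circular section at z = -1 has radius exactly 1; it meets the x-axis at x = 0 (among the integer gridlines).
Solving for integer coefficients yields p as stated.

x^2 + y^2 + z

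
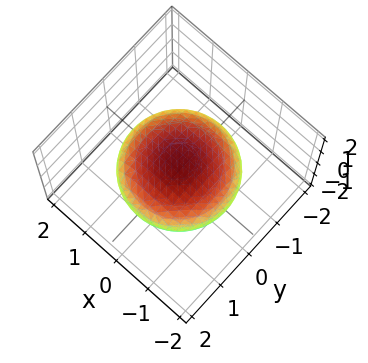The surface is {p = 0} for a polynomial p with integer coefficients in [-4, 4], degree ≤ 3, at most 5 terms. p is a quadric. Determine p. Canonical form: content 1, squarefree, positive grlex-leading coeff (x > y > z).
x^2 + y^2 + 3*z^2 - 2

(a) The degree is 2 — bounded and convex; a quadric.
(b) Symmetries: rotational symmetry about the z-axis ⇒ p depends on x, y only through x² + y²; mirror symmetry z ↦ −z ⇒ only even powers of z.
(c) From the visible intercepts: a circular section at z = 0 has radius between 1 and 2.
(d) Solving for integer coefficients yields p as stated.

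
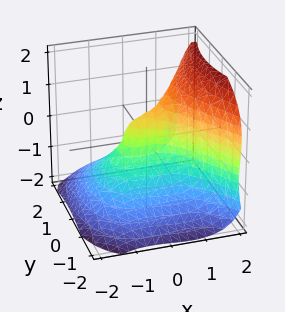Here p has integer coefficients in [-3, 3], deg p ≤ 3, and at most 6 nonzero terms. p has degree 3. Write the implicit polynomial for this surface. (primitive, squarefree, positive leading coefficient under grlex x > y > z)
1. Degree: no degree-2 surface has this shape, so deg p = 3.
2. From the axis intercepts and sections: it crosses the z-axis at the gridline z = 0; it meets the y-axis at y = 0 (among the integer gridlines).
3. Putting this together gives p.

2*x^3 - 2*z^3 + x*z - 3*y^2 + 2*y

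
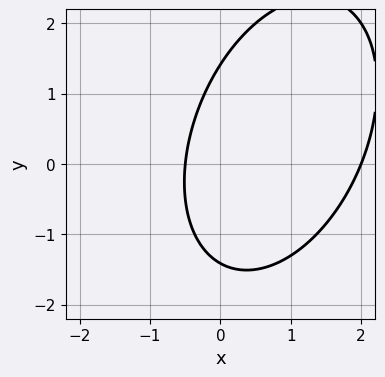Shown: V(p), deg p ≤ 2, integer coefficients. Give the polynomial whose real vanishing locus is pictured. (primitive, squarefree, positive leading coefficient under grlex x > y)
1. Degree: no degree-1 curve has this shape, so deg p = 2.
2. From the axis intercepts and sections: it crosses the x-axis at the gridline x = 2.
3. Solving for integer coefficients yields p as stated.

2*x^2 - x*y + y^2 - 3*x - 2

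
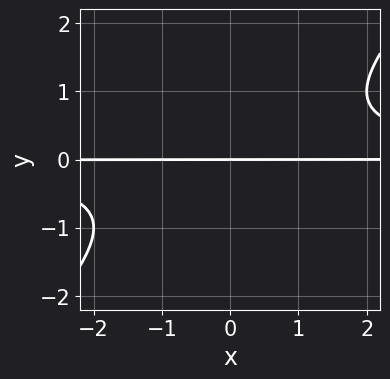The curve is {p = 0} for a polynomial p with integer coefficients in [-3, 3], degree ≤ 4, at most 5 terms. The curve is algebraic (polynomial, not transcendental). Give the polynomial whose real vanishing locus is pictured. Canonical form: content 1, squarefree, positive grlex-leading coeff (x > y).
x*y^2 - y^3 - y

1. The degree is 3 — the shape is more complex than any degree-2 curve.
2. Checking where it meets the axes: every point of the x-axis in the box is on the curve; one y-axis crossing is at y = 0.
3. The integer polynomial consistent with all of this is the stated p.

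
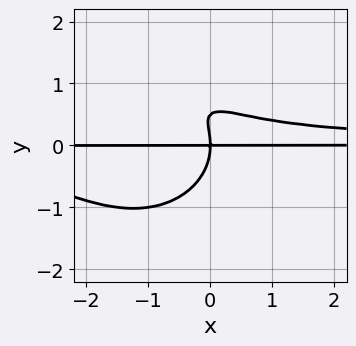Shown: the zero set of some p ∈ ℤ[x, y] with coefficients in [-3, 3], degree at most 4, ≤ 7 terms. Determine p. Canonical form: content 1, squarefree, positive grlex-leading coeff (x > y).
First, degree: no degree-3 curve has this shape, so deg p = 4.
Then, reading off the gridlines: one y-axis crossing is at y = 0; every point of the x-axis in the box is on the curve.
Finally, together with the visible shape, these determine p as stated.

2*x^2*y^2 + 2*y^4 + 3*x*y^2 - y^3 - 2*x*y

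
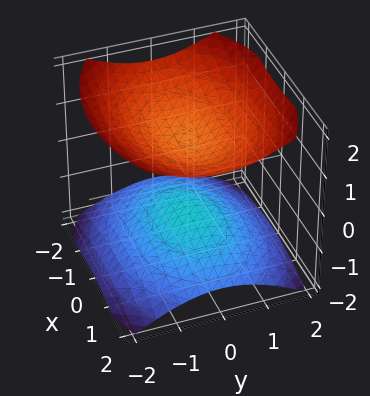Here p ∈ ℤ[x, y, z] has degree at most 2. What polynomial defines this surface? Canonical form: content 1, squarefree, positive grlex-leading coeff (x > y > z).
I count 2 distinct pieces. They look like related sheets of one shape, so recover p as a whole.
Degree: two separate bowl-shaped sheets opening away from each other; a quadric, so deg p = 2.
Symmetries: the x ↦ −x reflection is a symmetry, so x appears only in even powers; it's symmetric under y → −y, forcing even powers of y; the z ↦ −z reflection is a symmetry, so z appears only in even powers.
From the visible intercepts: it misses every integer gridline on the x-axis; the surface avoids every integer y-axis point in the box.
Putting this together gives p. Check: (0, 0, -1) on the z-axis lies on the surface, and p(0, 0, -1) = 0. ✓

x^2 + 2*y^2 - 3*z^2 + 3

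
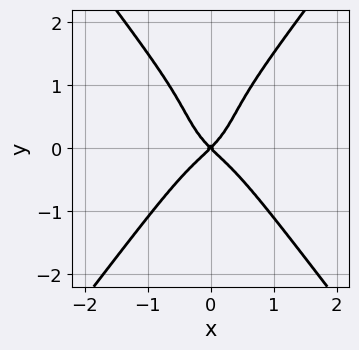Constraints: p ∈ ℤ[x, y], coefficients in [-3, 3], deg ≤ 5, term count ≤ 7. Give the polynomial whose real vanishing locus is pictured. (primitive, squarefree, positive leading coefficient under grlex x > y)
3*x^4 - y^4 + y^3 + x^2 - y^2

The degree is 4 — a generic line meets the curve in up to 4 points.
Symmetries: it's symmetric under x → −x, forcing even powers of x.
Observable constraints: it crosses the y-axis at the gridline y = 0; it crosses the x-axis at the gridline x = 0.
The integer polynomial consistent with all of this is the stated p.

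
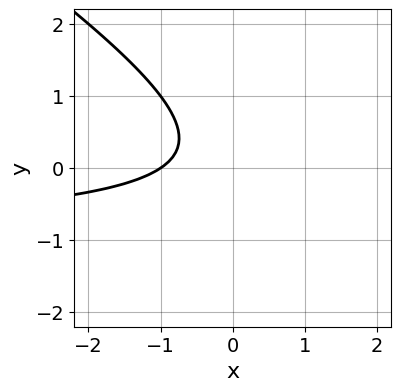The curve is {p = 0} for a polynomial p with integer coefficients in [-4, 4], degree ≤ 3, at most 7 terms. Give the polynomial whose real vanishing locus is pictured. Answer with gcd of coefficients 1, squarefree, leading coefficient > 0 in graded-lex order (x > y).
2*x*y + 3*y^2 + 2*x - y + 2

First, the degree is 2 — the shape is more complex than any degree-1 curve.
Next, checking where it meets the axes: it meets the x-axis at x = -1 (among the integer gridlines); no y-intercept at any integer in the box.
Finally, fitting integer coefficients to these (and the overall shape) gives p.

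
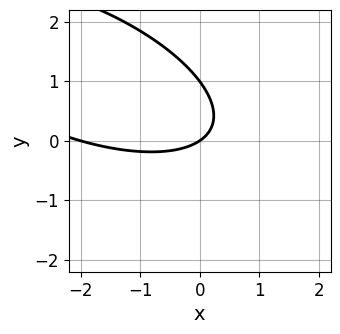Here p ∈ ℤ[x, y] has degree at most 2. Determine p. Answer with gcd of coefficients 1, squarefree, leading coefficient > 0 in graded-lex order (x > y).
x^2 + 2*x*y + 3*y^2 + 2*x - 3*y

(a) The degree is 2 — no degree-1 curve has this shape.
(b) Reading off the gridlines: among the integer gridlines, it crosses the x-axis at x ∈ {-2, 0}; among the integer gridlines, it crosses the y-axis at y ∈ {0, 1}.
(c) Fitting integer coefficients to these (and the overall shape) gives p.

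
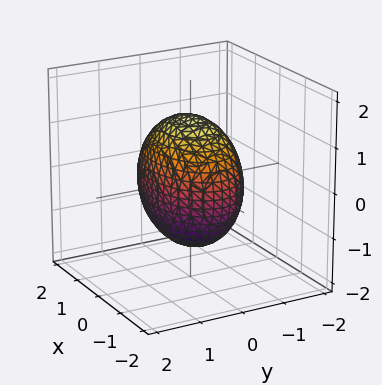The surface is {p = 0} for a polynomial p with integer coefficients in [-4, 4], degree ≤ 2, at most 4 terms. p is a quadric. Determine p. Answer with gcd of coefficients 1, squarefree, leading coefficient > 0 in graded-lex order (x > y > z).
(a) deg p = 2.
(b) Symmetries: the y ↦ −y reflection is a symmetry, so y appears only in even powers; the z ↦ −z reflection is a symmetry, so z appears only in even powers; the x ↦ −x reflection is a symmetry, so x appears only in even powers.
(c) From the axis intercepts and sections: among the integer gridlines, it crosses the y-axis at y ∈ {-1, 1}.
(d) Fitting integer coefficients to these (and the overall shape) gives p.

x^2 + 2*y^2 + z^2 - 2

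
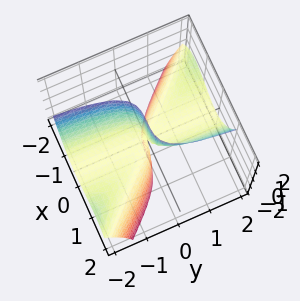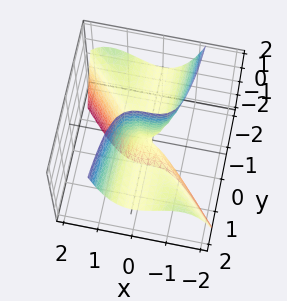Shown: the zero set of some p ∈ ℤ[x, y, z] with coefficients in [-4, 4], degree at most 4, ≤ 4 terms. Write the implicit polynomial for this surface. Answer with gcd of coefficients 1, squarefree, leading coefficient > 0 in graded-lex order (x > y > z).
x^3 + x^2*y - y*z

First, degree: the shape is more complex than any degree-2 surface, so deg p = 3.
Next, against the integer gridlines: every point of the y-axis in the box is on the surface; it meets the x-axis at x = 0 (among the integer gridlines); every point of the z-axis in the box is on the surface.
Finally, fitting integer coefficients to these (and the overall shape) gives p.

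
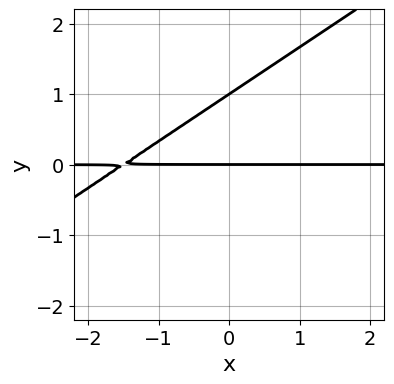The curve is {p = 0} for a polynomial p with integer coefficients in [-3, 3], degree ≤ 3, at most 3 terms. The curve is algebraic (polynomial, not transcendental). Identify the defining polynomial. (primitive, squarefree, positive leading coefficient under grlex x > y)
2*x*y - 3*y^2 + 3*y

deg p = 2. A generic line meets the curve in up to 2 points.
Observable constraints: among the integer gridlines, it crosses the y-axis at y ∈ {0, 1}; every point of the x-axis in the box is on the curve.
Putting this together gives p.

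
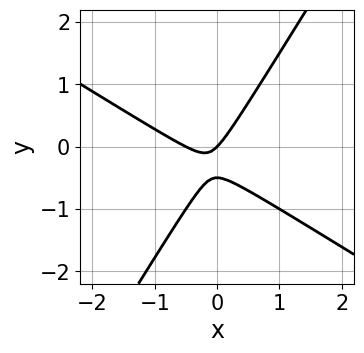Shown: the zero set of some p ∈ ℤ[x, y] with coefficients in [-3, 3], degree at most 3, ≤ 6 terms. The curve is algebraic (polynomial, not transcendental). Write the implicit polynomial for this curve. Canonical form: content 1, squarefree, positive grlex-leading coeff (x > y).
(a) deg p = 2. The shape is more complex than any degree-1 curve.
(b) From the visible intercepts: one x-axis crossing is at x = 0; one y-axis crossing is at y = 0.
(c) Solving for integer coefficients yields p as stated.

2*x^2 + 2*x*y - 2*y^2 + x - y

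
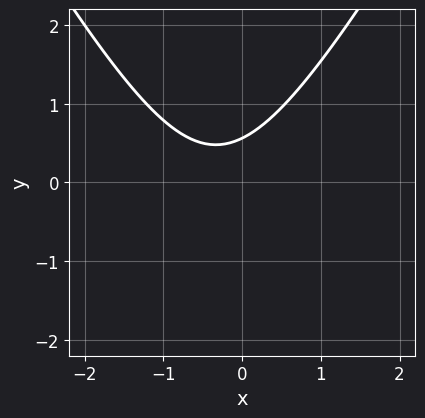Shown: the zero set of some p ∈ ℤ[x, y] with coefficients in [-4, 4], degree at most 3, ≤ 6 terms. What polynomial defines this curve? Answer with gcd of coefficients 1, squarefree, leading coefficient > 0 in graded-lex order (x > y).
3*x^2 - y^2 + 2*x - 3*y + 2

(a) The degree is 2 — the shape is more complex than any degree-1 curve.
(b) Reading off the gridlines: no x-intercept at any integer in the box.
(c) Assembling these constraints gives the stated polynomial.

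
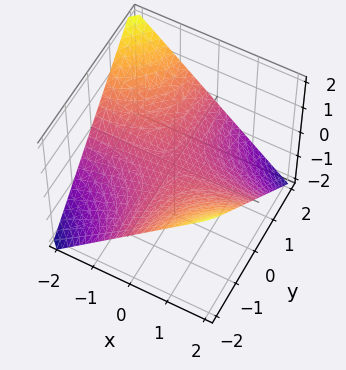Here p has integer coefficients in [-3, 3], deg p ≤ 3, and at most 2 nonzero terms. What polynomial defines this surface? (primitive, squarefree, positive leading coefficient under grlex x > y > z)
(a) deg p = 2.
(b) Reading off the gridlines: one z-axis crossing is at z = 0; the visible y-axis segment lies entirely on the surface.
(c) Fitting integer coefficients to these (and the overall shape) gives p.

x*y + 2*z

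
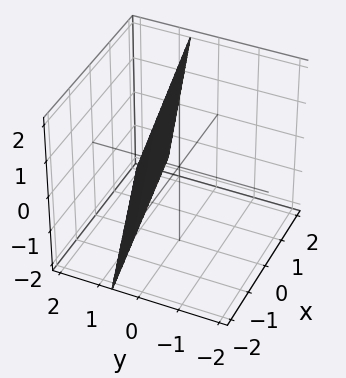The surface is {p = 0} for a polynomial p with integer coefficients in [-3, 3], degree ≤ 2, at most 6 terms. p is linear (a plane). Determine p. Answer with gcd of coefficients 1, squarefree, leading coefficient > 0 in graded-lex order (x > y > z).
x - 3*y - z + 2

deg p = 1. Every cross-section is a straight line — this is a plane.
Checking where it meets the axes: one z-axis crossing is at z = 2; one x-axis crossing is at x = -2.
The integer polynomial consistent with all of this is the stated p.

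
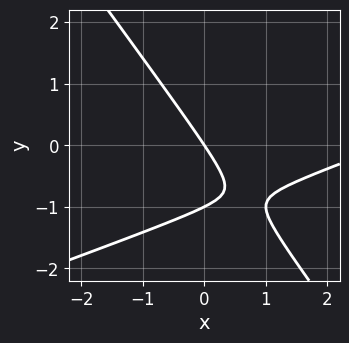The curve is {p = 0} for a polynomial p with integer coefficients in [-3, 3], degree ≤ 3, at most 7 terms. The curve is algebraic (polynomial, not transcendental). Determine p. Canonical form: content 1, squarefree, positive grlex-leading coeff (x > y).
x^2 - 2*x*y - 2*y^2 - 3*x - 2*y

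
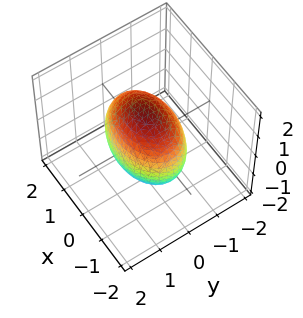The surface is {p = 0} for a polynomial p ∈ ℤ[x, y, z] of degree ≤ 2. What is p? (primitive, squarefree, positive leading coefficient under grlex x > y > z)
x^2 + 2*y^2 + z^2 - 2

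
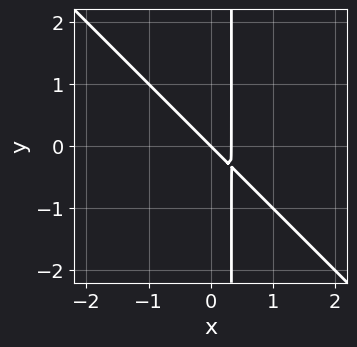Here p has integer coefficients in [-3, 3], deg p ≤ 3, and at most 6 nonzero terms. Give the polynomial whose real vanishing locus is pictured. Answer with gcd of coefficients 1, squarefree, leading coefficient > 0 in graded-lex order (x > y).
First, the degree is 2 — the shape is more complex than any degree-1 curve.
Next, reading off the gridlines: it crosses the y-axis at the gridline y = 0; it meets the x-axis at x = 0 (among the integer gridlines).
Finally, putting this together gives p.

3*x^2 + 3*x*y - x - y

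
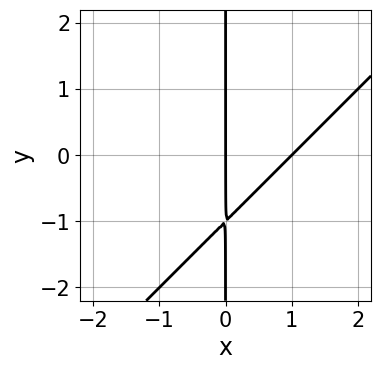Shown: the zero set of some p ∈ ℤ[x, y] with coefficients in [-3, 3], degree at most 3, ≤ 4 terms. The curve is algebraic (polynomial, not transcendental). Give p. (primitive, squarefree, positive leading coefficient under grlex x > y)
x^2 - x*y - x

deg p = 2. No degree-1 curve has this shape.
Against the integer gridlines: the x-axis gridline crossings are at x ∈ {0, 1}; the visible y-axis segment lies entirely on the curve.
Fitting integer coefficients to these (and the overall shape) gives p.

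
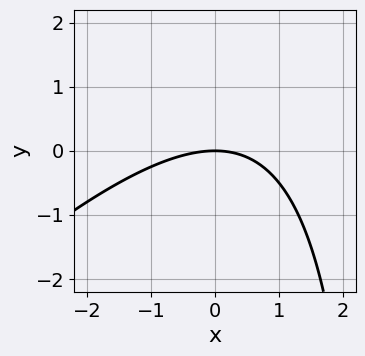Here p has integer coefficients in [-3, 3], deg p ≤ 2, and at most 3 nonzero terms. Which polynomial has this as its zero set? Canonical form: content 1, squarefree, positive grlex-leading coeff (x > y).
x^2 - x*y + 3*y

First, the degree is 2 — a generic line meets the curve in up to 2 points.
Then, reading off the gridlines: it crosses the x-axis at the gridline x = 0; it crosses the y-axis at the gridline y = 0.
Finally, together with the visible shape, these determine p as stated.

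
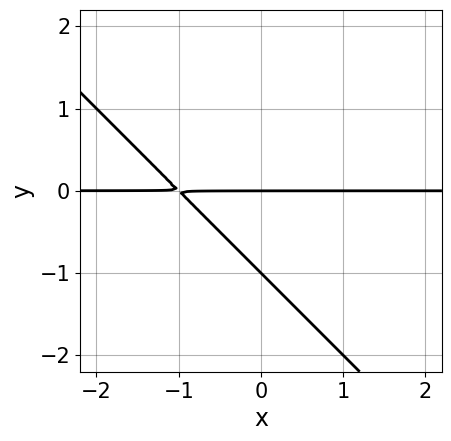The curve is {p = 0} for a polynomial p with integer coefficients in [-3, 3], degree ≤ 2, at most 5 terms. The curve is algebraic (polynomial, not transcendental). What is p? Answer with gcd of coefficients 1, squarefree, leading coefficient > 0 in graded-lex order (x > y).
x*y + y^2 + y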